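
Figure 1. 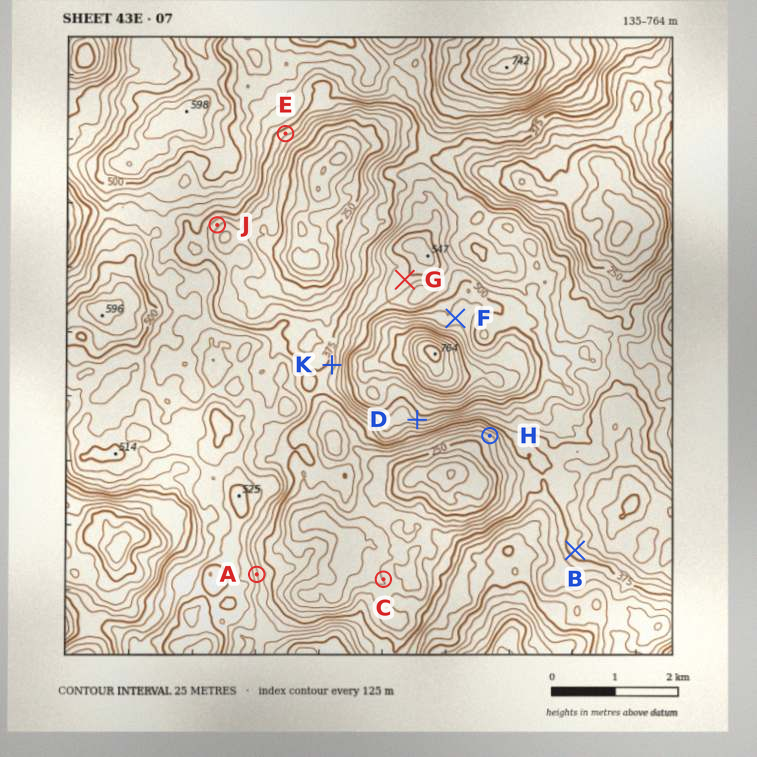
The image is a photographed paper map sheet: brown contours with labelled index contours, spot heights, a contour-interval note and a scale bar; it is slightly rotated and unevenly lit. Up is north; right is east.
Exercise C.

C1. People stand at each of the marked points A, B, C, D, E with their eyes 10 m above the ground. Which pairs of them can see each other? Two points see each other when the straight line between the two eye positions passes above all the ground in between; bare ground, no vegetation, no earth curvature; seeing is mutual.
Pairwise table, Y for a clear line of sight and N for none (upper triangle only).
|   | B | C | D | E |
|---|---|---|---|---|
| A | N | Y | Y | N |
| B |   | N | N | N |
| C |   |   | Y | N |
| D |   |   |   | N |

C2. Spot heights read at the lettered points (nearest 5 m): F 535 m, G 495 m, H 295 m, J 330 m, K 385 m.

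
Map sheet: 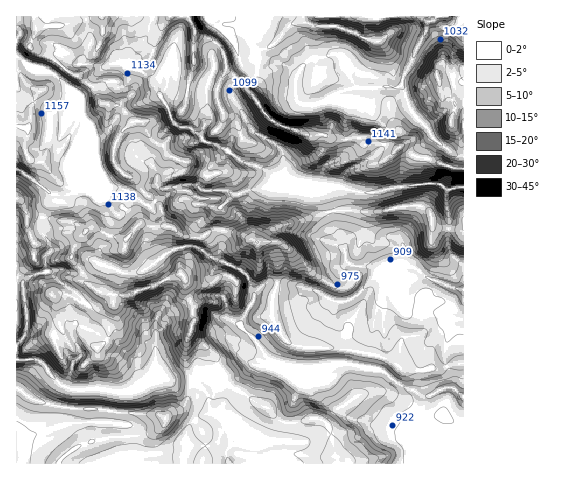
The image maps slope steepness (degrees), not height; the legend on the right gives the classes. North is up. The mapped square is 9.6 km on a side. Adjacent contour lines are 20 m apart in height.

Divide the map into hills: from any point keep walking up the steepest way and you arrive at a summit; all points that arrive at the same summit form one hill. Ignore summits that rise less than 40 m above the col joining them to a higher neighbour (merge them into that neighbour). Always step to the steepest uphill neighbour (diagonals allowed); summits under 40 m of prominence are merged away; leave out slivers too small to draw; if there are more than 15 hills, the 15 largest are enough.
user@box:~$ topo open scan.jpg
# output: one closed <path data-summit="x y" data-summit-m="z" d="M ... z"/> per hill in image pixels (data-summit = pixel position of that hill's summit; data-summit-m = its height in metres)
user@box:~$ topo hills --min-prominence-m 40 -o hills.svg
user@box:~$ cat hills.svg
<path data-summit="35 28" data-summit-m="1252" d="M406 264l-9 0-16 5-21 25-16 8-12-1-17-11-10-1-7-3-32-3-11 10-3 11-13 20-12-6-1-16-4-6-21 0-33 16-8 2-3 2-2 10 1 31-1 14-4 8 44 1 11 12 4 14 4 7-15 4-9 9-5 14 1 12-2 11 279 1 1-173-38-14-9-8z"/><path data-summit="165 418" data-summit-m="1113" d="M34 359l-18 1 1 104 166 0 3-12-1-12 5-14 9-9 14-5-7-20-11-12-43 0-22 13-12 0-19-5-28 1-10-4-19-23z"/><path data-summit="126 238" data-summit-m="1223" d="M195 185l-14 0-17 4-13 17-15-8-7-7-13-3-13 2-18 0-7-2-9 6-17-1-1 8-9 19 0 11 9 17-6 9 1 14 17-1 18 4 15-11 3 0 24 10 15 0 12-6 17-14 19-7 14 2 9 8 12 5-2-8 6-26 0-12-4-8 13-12-10-5-18 1z"/><path data-summit="108 104" data-summit-m="1235" d="M123 63l-13 1-8 4-23 28 1 19 5 7 0 8-7 16 0 41 7 3 31-2 13 3 7 7 19-13 6 4 20-4 14 0 4 3 10-19 16-14 2-4-11-7-10-2-16-14-12-2-6-6-4-14-17-26-14-13z"/><path data-summit="257 242" data-summit-m="1221" d="M287 183l-9 0-7 3-36 8-14 13 4 8 0 12-6 26 1 6 22 11 6 7 7 18 11-12 7 0 25 3 7 3 10 1 21 12 8 0 11-5 24-26-12-5-13 0-7-3-3-13 1-6-11-17-11-41-8 2z"/><path data-summit="132 294" data-summit-m="1221" d="M194 246l-18 2-38 25-15 0-24-10-3 0-15 11-18-4-14 2 28 22 8 8-11 23 20 6 22 12 20 19 10 22 7-6 2-7 0-45 2-10 3-2 8-2 33-16 21 0 4 6 1 16 12 6 15-25-5-20-7-9-33-14z"/><path data-summit="295 130" data-summit-m="1229" d="M258 57l-19 0 3 11-11 14 0 10 21 38 24 14 6 7 2 10-2 14 2 8 31 5 25-2 5-12 4-4 25-13 8-9 4-21-17-18-11-5-19 0-9-4-14 5-12 0-8-7 0-24-16-11z"/><path data-summit="432 217" data-summit-m="1091" d="M439 184l-39 2-22 6-21 0-17-6-15 0 9 41 11 17-1 6 3 13 7 3 13 0 9 4 21-6 9 0 11 5 9 8 37 13 1-102-10 0-7 2z"/><path data-summit="378 41" data-summit-m="1175" d="M435 16l-221 0-2 4 20 18 7 19 31 2 17 7 10 10 5-9 9-8 24-5 7 6 4 11 11 16 19 1 7-2 15 1 4-3 1-8 24-45 0-6 3-4 4-1z"/><path data-summit="28 127" data-summit-m="1202" d="M18 57l-2 0 0 111 37 26 16 0 9-6 0-42 7-16 0-8-6-9-8-22-14-14-10-6-15-3z"/><path data-summit="438 77" data-summit-m="1187" d="M447 16l-10 0-9 6-1 9-24 45-2 9 11 26 16 18 3 7 24 19 8 1 1-124z"/><path data-summit="17 199" data-summit-m="1240" d="M17 169l0 94 12-7 16 2 6-8-2-8-7-11 0-11 9-19 0-7z"/>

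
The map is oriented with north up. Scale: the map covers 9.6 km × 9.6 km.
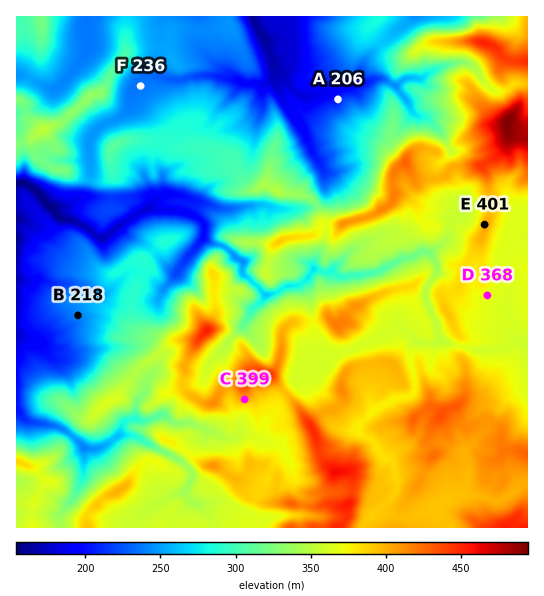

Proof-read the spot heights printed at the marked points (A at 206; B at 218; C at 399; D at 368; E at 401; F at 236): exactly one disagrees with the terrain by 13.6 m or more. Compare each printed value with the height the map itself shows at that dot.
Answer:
B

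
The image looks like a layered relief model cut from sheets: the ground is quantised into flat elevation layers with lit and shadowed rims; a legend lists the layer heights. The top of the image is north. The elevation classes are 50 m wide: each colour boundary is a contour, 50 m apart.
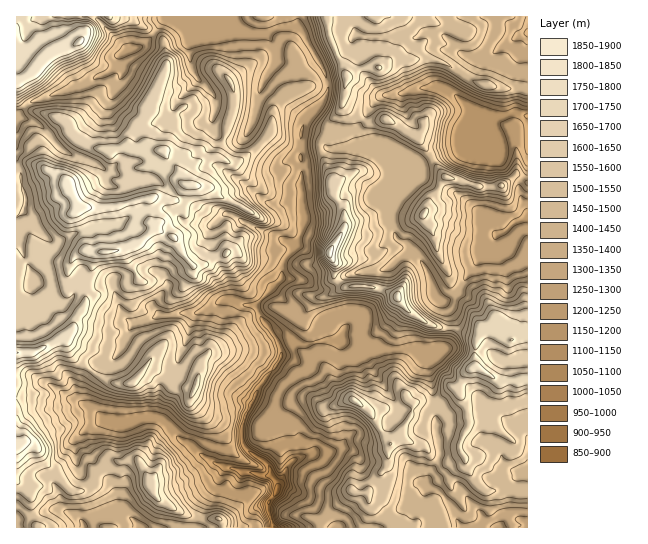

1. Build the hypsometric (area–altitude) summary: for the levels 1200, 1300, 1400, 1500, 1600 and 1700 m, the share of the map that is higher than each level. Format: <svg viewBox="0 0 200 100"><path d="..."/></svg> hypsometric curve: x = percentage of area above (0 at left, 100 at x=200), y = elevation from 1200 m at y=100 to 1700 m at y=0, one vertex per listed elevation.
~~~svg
<svg viewBox="0 0 200 100"><path d="M191 100l-27-20-33-20-39-20-43-20-30-20"/></svg>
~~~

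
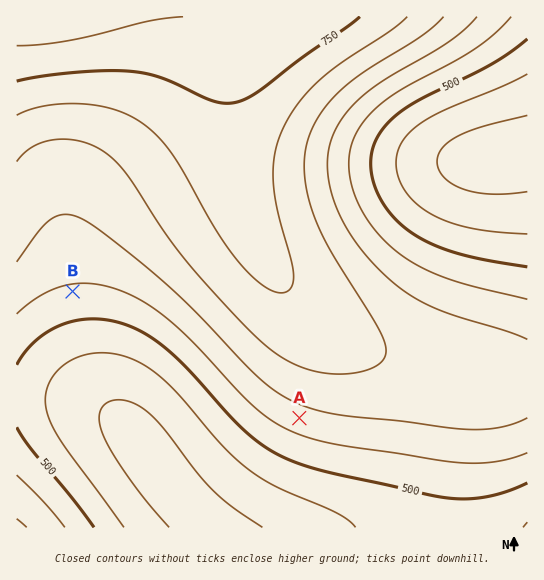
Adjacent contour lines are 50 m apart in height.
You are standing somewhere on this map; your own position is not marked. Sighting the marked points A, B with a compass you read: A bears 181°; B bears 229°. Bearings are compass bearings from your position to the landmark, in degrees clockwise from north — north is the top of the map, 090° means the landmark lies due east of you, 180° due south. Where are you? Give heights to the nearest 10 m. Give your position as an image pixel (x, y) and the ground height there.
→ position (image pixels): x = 305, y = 89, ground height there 710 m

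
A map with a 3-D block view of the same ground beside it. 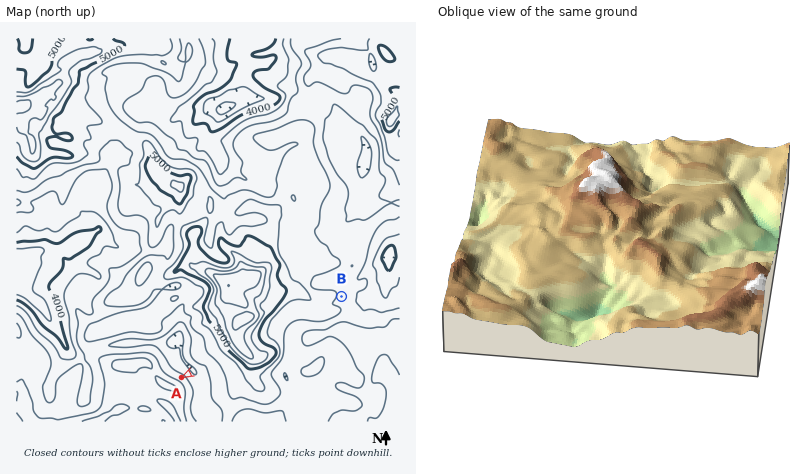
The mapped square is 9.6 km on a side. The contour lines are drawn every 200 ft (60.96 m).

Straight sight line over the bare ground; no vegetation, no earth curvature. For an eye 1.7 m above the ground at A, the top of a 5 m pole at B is out of sight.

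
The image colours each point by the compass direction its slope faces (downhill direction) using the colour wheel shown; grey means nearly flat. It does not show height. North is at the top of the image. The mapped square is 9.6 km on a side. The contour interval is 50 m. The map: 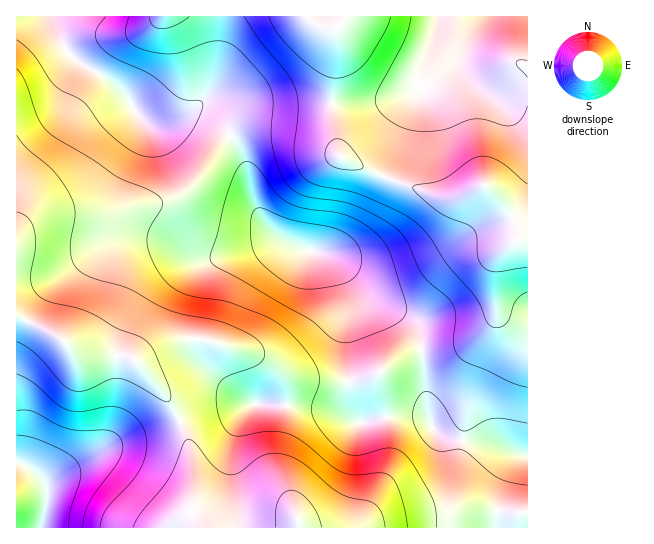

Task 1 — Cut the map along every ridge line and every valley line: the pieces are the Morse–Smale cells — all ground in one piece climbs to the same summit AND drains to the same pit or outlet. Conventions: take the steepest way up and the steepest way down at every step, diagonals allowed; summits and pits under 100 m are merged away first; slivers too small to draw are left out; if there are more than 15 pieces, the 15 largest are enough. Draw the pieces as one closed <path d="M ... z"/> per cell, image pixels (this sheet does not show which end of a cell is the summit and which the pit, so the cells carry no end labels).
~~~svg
<path d="M51 16l-35 1 0 298 39 20 20 18 14 3 21-1 20 2 26 26 19 27 14 35 6 36-3 32 8 13 2 2 325 0 1-71-38-13-40-5-11-4-6-6-5-16-5-60-7-27-9-9-36-18-41-43-32-8-21-12-9-9-13-22-7-32-8-23-8-13-15-16-15-9-9 0-28 12-11 1-8-2-9-9-9-16-15-15-30-18-14-11-12-21z"/><path d="M527 16l-474 0-1 2 5 15 12 21 14 11 30 18 15 15 9 16 9 9 8 2 11-1 28-12 9 0 15 9 15 16 8 13 8 23 7 32 13 22 9 9 21 12 32 8 41 43 36 18 9 9 7 27 5 60 5 16 6 6 16 5 35 4 37 12z"/><path d="M18 316l-2 1 0 210 185 1-9-15 3-32-6-36-14-35-19-27-26-26-20-2-21 1-14-3-20-18z"/>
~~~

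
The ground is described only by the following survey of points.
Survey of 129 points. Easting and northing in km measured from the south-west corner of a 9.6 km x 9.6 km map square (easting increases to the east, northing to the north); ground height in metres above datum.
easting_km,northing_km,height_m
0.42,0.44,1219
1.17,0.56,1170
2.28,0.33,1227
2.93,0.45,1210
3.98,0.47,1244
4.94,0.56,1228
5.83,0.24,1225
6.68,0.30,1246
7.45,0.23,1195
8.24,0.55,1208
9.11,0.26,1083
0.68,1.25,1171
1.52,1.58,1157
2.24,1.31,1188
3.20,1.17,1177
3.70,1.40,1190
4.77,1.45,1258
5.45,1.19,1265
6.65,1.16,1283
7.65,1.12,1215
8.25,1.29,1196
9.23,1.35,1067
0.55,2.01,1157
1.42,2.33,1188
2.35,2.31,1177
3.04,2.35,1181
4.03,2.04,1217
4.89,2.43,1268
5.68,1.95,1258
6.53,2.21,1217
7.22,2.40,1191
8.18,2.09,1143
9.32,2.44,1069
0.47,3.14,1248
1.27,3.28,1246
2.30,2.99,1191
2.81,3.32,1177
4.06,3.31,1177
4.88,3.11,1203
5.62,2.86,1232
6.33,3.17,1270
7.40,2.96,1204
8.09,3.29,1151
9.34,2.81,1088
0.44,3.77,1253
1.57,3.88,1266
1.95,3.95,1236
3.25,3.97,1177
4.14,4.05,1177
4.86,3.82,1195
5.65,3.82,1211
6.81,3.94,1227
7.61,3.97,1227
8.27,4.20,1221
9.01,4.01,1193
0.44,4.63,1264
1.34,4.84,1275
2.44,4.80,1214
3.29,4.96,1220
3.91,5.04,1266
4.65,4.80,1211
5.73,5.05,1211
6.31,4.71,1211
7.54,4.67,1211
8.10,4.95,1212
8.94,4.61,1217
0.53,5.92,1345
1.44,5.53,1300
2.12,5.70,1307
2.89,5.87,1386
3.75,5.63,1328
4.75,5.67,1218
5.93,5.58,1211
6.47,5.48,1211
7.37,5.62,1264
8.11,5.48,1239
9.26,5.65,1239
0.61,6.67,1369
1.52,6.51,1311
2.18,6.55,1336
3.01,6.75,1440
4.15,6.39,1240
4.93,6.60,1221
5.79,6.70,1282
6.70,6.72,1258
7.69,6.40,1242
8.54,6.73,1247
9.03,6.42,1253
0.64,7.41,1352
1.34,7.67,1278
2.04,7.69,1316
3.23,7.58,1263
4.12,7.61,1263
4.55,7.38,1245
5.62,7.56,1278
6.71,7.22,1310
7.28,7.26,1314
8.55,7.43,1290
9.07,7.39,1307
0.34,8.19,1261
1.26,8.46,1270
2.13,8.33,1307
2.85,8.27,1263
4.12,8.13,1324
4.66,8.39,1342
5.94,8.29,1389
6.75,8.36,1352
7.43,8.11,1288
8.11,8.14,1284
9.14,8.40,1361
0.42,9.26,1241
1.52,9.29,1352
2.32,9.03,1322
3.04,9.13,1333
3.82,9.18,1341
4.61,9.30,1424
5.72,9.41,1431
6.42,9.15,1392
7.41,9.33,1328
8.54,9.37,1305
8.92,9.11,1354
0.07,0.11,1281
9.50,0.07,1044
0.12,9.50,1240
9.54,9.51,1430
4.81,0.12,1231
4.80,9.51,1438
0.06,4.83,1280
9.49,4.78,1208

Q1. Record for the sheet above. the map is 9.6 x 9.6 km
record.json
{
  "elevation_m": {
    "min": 1045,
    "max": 1455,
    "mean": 1250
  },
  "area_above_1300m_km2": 21.6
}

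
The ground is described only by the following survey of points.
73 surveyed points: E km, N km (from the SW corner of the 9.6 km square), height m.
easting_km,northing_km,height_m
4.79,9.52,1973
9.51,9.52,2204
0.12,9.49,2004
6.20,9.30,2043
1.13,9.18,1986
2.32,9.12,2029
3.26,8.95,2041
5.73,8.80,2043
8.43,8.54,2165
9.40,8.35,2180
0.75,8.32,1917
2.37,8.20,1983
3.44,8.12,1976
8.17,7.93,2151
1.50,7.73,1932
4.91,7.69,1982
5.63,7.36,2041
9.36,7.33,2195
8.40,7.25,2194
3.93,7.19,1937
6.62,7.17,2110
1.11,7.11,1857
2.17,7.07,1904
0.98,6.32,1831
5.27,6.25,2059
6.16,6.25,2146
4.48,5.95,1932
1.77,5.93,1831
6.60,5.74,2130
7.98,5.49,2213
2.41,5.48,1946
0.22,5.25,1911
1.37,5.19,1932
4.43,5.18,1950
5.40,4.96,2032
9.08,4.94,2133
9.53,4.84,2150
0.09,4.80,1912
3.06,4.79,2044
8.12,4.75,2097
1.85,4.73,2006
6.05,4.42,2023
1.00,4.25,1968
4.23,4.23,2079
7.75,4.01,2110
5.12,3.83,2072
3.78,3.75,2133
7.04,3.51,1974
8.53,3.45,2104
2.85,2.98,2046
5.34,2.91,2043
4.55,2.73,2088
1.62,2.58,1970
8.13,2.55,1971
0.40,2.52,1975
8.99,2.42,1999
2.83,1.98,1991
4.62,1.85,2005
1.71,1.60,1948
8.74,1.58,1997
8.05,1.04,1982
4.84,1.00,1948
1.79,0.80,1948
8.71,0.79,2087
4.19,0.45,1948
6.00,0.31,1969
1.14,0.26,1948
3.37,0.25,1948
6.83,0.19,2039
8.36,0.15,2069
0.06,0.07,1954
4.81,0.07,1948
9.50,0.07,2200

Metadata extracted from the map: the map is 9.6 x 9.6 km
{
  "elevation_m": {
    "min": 1825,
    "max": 2220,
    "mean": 2020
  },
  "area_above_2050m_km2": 31.6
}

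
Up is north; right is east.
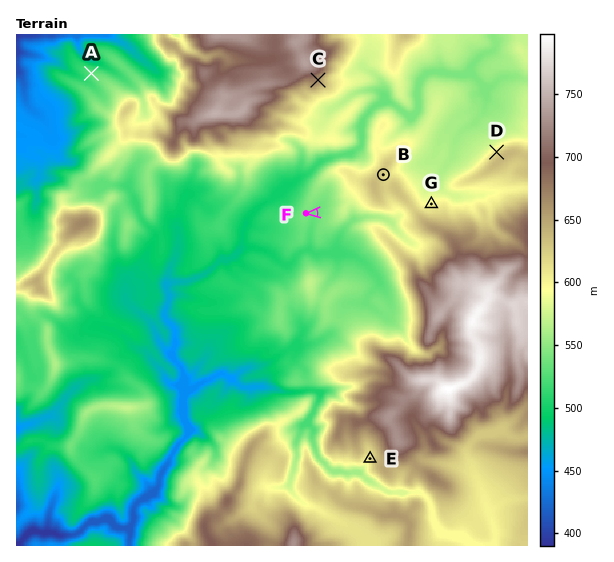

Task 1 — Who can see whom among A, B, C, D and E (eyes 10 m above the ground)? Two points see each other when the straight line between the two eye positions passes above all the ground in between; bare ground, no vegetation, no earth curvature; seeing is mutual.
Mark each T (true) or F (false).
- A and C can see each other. F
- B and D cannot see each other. F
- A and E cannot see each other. T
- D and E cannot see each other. T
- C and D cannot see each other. F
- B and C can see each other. T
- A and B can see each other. F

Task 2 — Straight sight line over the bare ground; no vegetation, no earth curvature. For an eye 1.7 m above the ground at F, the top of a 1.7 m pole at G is out of sight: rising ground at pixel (335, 211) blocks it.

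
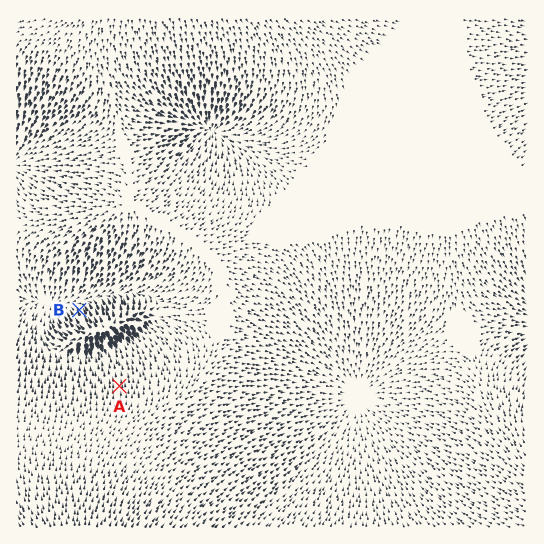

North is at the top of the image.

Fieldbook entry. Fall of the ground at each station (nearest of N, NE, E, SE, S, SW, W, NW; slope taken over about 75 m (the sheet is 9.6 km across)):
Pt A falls N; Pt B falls NW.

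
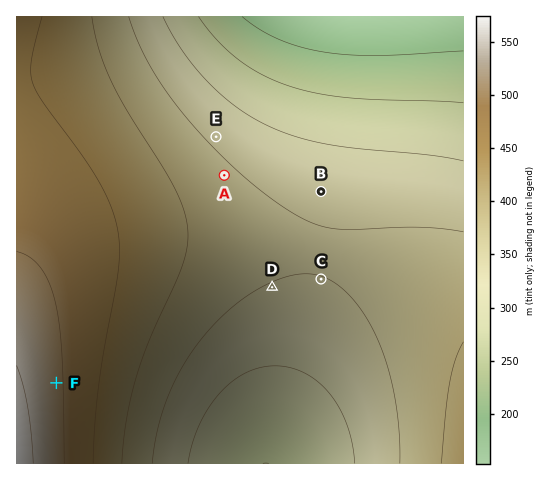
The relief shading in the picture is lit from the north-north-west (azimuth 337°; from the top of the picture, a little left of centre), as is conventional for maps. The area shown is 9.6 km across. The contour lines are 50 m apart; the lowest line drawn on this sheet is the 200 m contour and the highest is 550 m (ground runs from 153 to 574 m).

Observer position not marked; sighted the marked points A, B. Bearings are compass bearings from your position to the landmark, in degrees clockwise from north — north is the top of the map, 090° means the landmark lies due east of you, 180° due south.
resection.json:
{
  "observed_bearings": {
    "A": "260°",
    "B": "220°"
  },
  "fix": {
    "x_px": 354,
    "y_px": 152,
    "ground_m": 300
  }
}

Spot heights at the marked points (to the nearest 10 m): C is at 350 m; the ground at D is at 350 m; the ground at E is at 340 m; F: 510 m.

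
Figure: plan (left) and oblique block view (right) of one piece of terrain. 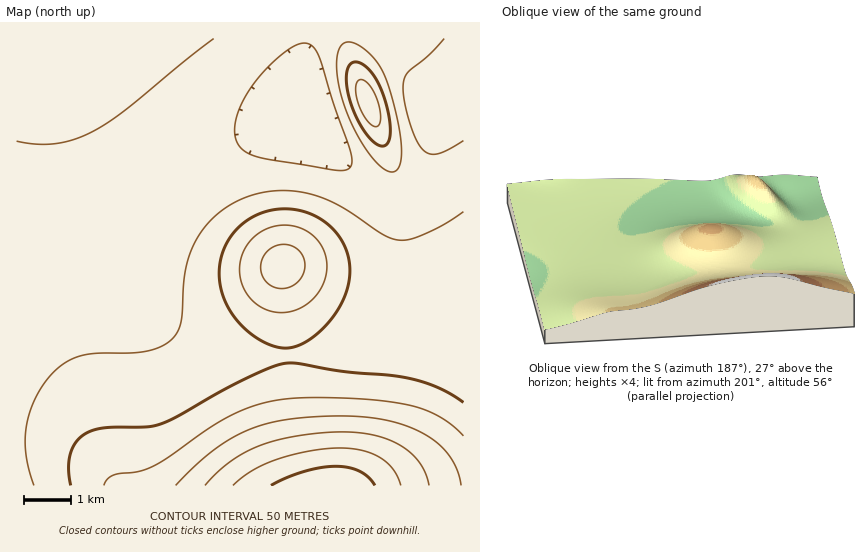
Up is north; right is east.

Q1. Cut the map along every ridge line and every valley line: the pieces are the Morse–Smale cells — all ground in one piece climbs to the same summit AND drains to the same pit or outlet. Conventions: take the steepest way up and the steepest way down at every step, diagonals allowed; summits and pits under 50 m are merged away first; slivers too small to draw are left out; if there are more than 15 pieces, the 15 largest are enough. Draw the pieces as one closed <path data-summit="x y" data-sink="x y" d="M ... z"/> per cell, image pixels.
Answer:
<path data-summit="332 485" data-sink="311 111" d="M378 194l-2 1 17 10 7 6 6 13 8 41 0 31-10 14-18 13-36 19-27 10-46 4-45-1-32-8-29-16-27-28-12-29 0-17 14-30-15 15-21 12-93 28-1 158 33 2 21 6 26 16 20 22 246 0 26-26 13-20 9-25 10-38 10-30 13-24 21-22 0-19-13-1-11-6-14-18-10-21-12-38-1-1-18 1z"/><path data-summit="81 39" data-sink="311 111" d="M304 38l-287 0-1 243 74-20 34-14 24-22 23-29 39-36 26-16 30-15 42-16 2-6-6-32z"/><path data-summit="283 266" data-sink="311 111" d="M311 112l-45 17-30 15-26 16-39 36-33 44-6 17 0 17 3 12 18 28 12 12 16 12 19 9 32 8 45 1 39-3 20-5 31-14 26-16 19-17 3-9-1-27-8-41-6-13-7-6-18-11-18-17-32-39z"/><path data-summit="332 485" data-sink="456 85" d="M463 38l-76 1 30 38 17 17 8 3-6 6-4 9 0 42-3 16-7 13-19 14 13 39 13 27 11 12 15 7 9-1z"/><path data-summit="332 485" data-sink="456 85" d="M463 302l-20 21-13 24-10 30-10 38-9 25-13 20-25 26 101-1z"/><path data-summit="368 103" data-sink="311 111" d="M347 38l-43 1 0 36 6 36 21 35 34 40 20 12 18-1-51-136z"/><path data-summit="368 103" data-sink="456 85" d="M386 38l-38 0-1 6 54 147 4 5 17-13 7-13 3-16 0-42 4-9 6-6-8-3-17-17z"/><path data-summit="332 485" data-sink="456 85" d="M39 440l-23 1 1 45 98-1-19-21-14-11-22-9z"/>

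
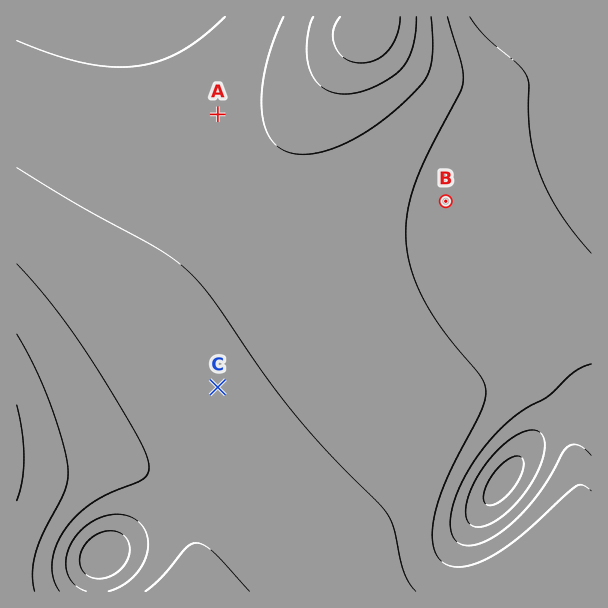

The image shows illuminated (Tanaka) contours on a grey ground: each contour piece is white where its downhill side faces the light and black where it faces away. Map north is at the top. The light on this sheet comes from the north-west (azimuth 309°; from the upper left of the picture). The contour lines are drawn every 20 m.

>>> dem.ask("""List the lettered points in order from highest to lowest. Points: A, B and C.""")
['C', 'A', 'B']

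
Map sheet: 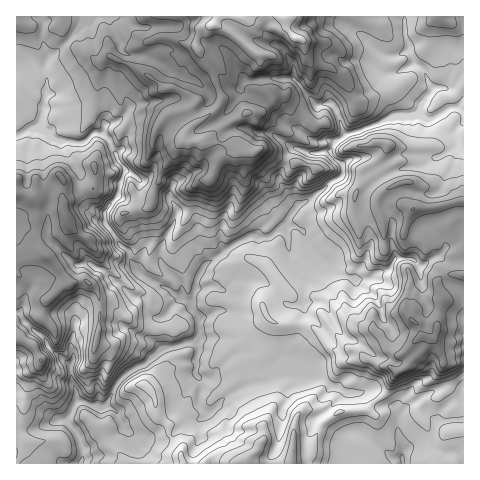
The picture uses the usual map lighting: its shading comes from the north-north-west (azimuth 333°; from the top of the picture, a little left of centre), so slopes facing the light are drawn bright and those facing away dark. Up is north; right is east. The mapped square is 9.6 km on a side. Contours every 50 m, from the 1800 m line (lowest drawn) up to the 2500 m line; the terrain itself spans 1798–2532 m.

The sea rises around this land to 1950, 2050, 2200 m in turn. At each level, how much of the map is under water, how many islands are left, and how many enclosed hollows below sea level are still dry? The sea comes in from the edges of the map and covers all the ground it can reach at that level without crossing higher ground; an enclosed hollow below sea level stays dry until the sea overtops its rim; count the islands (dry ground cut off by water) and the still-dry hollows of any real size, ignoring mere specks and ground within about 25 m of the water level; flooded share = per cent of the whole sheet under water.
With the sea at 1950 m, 9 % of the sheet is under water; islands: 0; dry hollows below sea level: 0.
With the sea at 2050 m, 32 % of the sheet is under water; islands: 0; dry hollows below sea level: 0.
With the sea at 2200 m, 59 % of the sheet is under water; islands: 0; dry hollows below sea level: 0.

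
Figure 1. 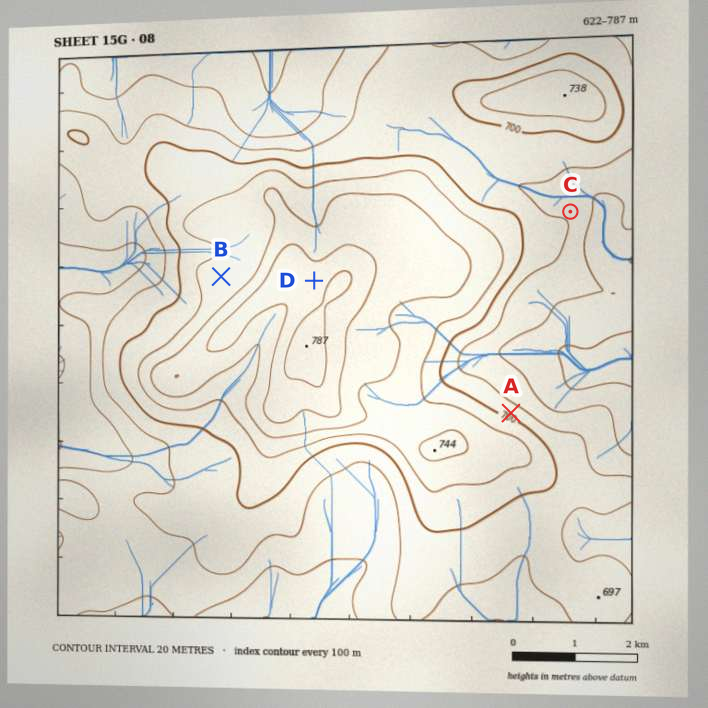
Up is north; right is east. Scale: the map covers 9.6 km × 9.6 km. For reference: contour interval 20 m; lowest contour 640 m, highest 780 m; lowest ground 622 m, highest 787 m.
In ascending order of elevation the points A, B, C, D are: C A B D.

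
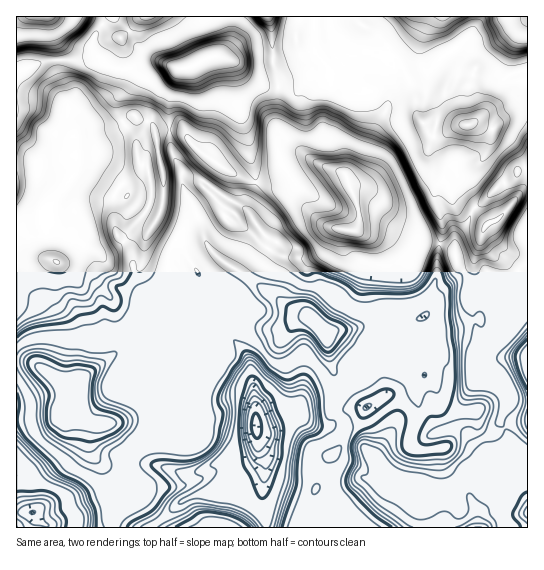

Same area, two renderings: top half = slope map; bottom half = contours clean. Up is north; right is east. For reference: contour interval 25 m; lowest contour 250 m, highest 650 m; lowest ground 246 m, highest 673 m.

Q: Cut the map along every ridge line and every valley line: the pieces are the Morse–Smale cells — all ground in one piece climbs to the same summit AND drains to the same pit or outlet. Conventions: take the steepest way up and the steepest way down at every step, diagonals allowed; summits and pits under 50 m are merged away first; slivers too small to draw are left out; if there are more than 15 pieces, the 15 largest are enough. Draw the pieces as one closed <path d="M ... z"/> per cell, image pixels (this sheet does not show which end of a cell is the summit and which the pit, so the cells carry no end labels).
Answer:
<path d="M177 240l-6 9-3 9 0 28-23 7-5 12 3 8 8 9 0 16 6 12-6 2-34 0-37 29-9 24 1 6 7 8 16 6-4 9 0 17 2 6 13 10 18 19-11 31 0 10 37 1 36-29 47-12 9-14 15-11 2-13 6 10-4 44 6 25 86 0 0-2-12-20-10-10-15-7 12-31 13-13 4-16-2-10-5-3-8 9-8 2-11-3-12-8-8 0-24 11-11-1 0-21-8-47-28-35-7-14-4-18z"/><path d="M135 116l-4 0-16 9-24 3-13 5-3 4 2 29-4 10-12-11-24-1-4-3-17 1 0 199 19 3 31 21 8 10 7-16 36-27 34 0 6-2-6-12 0-16-8-9-3-8 5-12 23-7 0-28 8-17-23-16 10-22 0-33-10-44-4-5-10-1z"/><path d="M177 129l-8 1 2 19 10 20 0 12 4 13 10 15 8 20 1 9 7 12 10 10 24 15 18 14 14 7 6 8 30 15 11 14 4 10 3 22 4 9 0 19-4 16 7 7 9-7 19-1 21-13 24-7 2-5-5-10 0-8 3-8-18 2-23-4-28-20-9-4 18-2 20-6 11-7 27-6-4-13-1-35-7-13-14-12-25-6-21-3-6 3-8 18-13 8-24 0-13-5-27-23-9-13-12-8-22-22 14-23-16-11-13-13-3-7z"/><path d="M443 371l-7 0 0 8-5 5-14 4-6 8-20 9-22 18-23 5-5 17-13 13-12 31 15 7 10 10 13 22 88 0-1-9-5-8 1-22 10 2 11-8 20-8 15-11 13 0 9 3-3-8 0-14-5-14-7-9 8-20-1-15-12-8-8 0-13-6-27 0z"/><path d="M367 48l0 3-6 4-20 0-10 8-6 2 2 4-2 3-14 4-13 12-19-1-3 38 9 13 26 22 34 14 14 36 0 15-2 4 29-1 33 13 20 3 4-18-8-29 2-18-8-25 3-16-16-25-1-19-15-32-10-11-7 9-14-7z"/><path d="M197 228l-11 1-9 9 0 3 32 50 4 18 7 14 28 35 8 47 0 21 11 1 24-11 8 0 16 9 15 0 7-8-6-8 4-16 0-19-4-9-4-27-6-9-8-10-26-12-10-11-14-7-18-14-24-15-10-10-8-17z"/><path d="M27 361l-11 1 0 165 97 1 0-11 11-31-18-19-13-10-2-6 0-17 4-9-9-2-14-12-1-6 2-12-7-8-31-21z"/><path d="M98 57l-9 0-7 3-31 0-35 11 1 90 44 4 12 11 4-10-2-29 6-5 17-5 17-2 16-9 18 5 4 5 2 7 14-4 0-28 12-33-6 0-14-7-14 0-14 7-14 1-13-4z"/><path d="M319 164l-8 0-16 11-12 1-17 7-16-2-33-17-14 22 22 22 8 4 8 13 24 22 16 9 25 3 12-6 5-4 10-20 4-1 17 3 5-6-2-20-12-31z"/><path d="M218 56l-9 1-20 11-10 2-10 31 0 28 16 3 3 7 18 17 21 15 28 12 11 0 17-7 12-1 16-11 7 0-27-20-12-14-3-5 3-38-12 0-18-8-15-18z"/><path d="M477 16l-120 1 0 4 17 11 29 34 12 28 1 19 17 23 10-1 16-10 10 0 5-2 6-8 0-9-9-17 0-8 4-10-4-36 6-13z"/><path d="M226 16l-116 0-14 17-4 14 13 18 8 3 14 1 20-8 14 0 14 7 14 0 20-11 12-3 8-13 0-12z"/><path d="M527 189l-5 2-13 16-18 16-4 1-13-15-6 13-13 17 0 15 2 11 7 6 11 19 11 3 15 10 5 0 5-5 4-16 5-11 8-6z"/><path d="M511 299l-6 7 2 9-6 19-11 14-13 9-1 16 2 3 23 5 7 9 0 12-8 20 9 15 3 8 0 14 15 37 1-194z"/><path d="M506 464l-13 0-15 11-20 8-11 8-11-1 0 21 5 8 2 9 85-1 0-30-12-27z"/>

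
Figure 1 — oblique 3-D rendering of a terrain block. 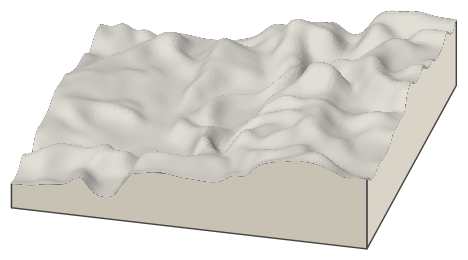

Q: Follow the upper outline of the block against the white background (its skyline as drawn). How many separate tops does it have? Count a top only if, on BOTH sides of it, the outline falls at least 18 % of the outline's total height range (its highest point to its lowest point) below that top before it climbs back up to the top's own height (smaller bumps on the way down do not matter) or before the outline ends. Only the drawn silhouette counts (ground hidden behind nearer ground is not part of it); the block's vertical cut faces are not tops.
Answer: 0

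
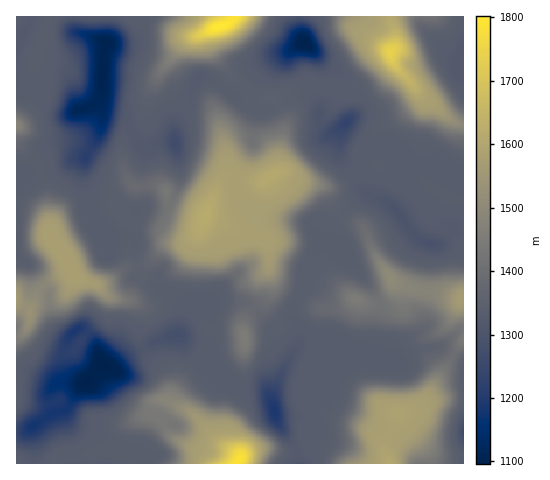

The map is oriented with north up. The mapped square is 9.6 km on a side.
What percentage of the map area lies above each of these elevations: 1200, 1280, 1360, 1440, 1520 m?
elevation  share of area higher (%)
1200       95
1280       89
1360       41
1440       25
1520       16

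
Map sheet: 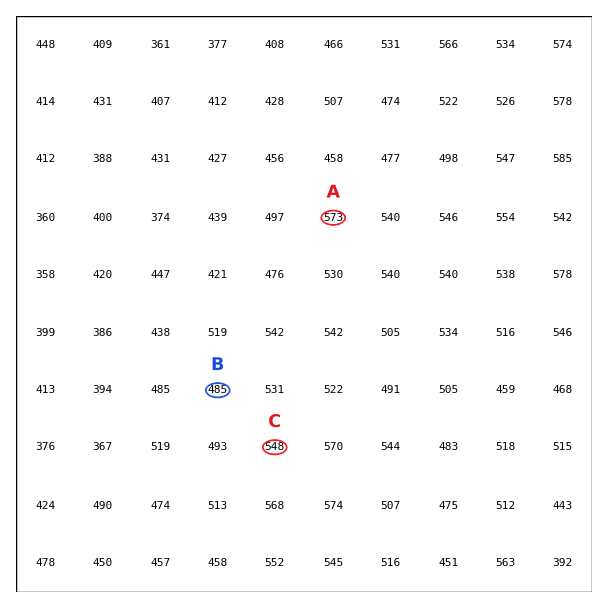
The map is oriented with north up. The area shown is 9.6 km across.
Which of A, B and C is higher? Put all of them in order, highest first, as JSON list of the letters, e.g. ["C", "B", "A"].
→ ["A", "C", "B"]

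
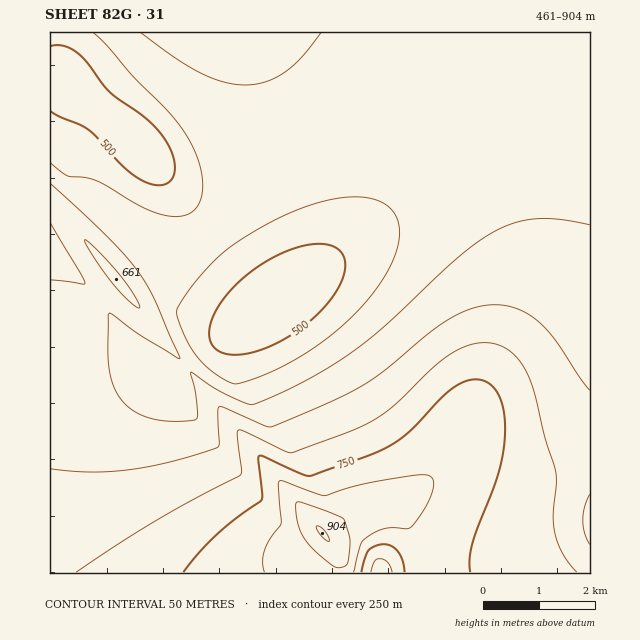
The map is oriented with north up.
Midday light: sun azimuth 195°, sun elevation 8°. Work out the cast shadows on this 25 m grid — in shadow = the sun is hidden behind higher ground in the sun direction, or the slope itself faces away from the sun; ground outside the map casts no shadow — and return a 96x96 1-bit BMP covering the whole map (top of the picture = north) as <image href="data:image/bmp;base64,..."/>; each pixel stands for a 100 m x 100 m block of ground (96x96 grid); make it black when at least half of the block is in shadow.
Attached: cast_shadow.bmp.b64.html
<image width="96" height="96" href="data:image/bmp;base64,Qk2+BAAAAAAAAD4AAAAoAAAAYAAAAGAAAAABAAEAAAAAAIAEAAATCwAAEwsAAAIAAAAAAAAA////AAAAAAAAAAAAAAAAAAAAAAAAAAAAAAAAAAAAAAAAAAAAAAAAAAAAAAAAAAAAAAAAAAAAAAAAAAAAAAAAAAAAAAAAAAAAAAAAAAAAAAAAAAAAAAAAAAAAAAAAAAAAAAAAAAAAAAAAAAAAAAAAAAAAAAAAAAAAAAHgAAAAAAAAAAAAAAPgAAAAAAAAAAAAAAfgAAAAAAAAAAAAAA/gAAAAAAAAAAAAAB/gAAAAAAAAAAAAAB/gAAAAAAAAAAAAAD/gAAAAAAAAAAAAAH/gAAAAAAAAAAAAAP/gAAAAAAAAAAAAAf/gAAAAAAAAAAAAAf/AAAAAAAAAAAAAA//AAAAAAAAAAAAAB/+AAAAAAAAAAAAAD/8AAAAAAAAAAAAAH/wAAAAAAAAAAAAAH/gAAAAAAAAAAAAAP/AAAAAAAAAAAAAAf+AAAAAAAAAAAAAA/8AAAAAAAAAAAAAB/4AAAAAAAAAAAAAD/4AAAAAAAAAAAAAD/wAAAAAAAAAAAAAH/wAAAAAAAAAAAAAP/gAAAAAAAAAAAAAf/gAAAAAAAAAAAAA//gAAAAAAAAAAAAA//AAAAAAAAAAAAAB//AAAAAAAAAAAAAD//AAAAAAAAAAAAAD/+AAAAAAAAAAAAAH/8AAAAAAAAAAAAAH/4AAAAAAAAAAAAAH4AAAAAAAAAAAAAADAAAAAAAAAAAAAAAAAAAAAAAAAAAAAAAAAAAAAAAAAAAAAAAAAAAAAAAAAAAAAAAAAAAAAAAAAAAAAAAAAAAAAAAAAAAAAAAAAAAAAAAAAAAAAAAAAAAAAAAAAAAAAAAAAAAAAAAAAAAAAAAAAAAAAAAAAAAAAAAAAAAAAAAAAAAAAAAAAAAAAAAAAAAAAEAAAAAAAAAAAAAAAOAAAAAAAAAAAAAAAeAAAAAAAAAAAAAAAeAAAAAAAAAAAAAAA8AAAAAAAAAAAAAAB8AAAAAAAAAAAAAAD4AAAAAAAAAAAAAAHwAAAAAAAAAAAAAAPwAAAAAAAAAAAAAAPgAAAAAAAAAAAAAAfAAAAAAAAAAAAAAA+AAAAAAAAAAAAAAB+AAAAAAAAAAAAAAD8AAAAAAAAAAAAAAD4AAAAAAAAAAAAAADwAAAAAAAAAAAAAADwAAAAAAAAAAAAAADgAAAAAAAAAAAAAADAAAAAAAAAAAAAAAAAAAAAAAAAAAAAAAAAAAAAAAAAAAAAAAAAAAAAAAAAAAAAAAAAAAAAAAAAAAAAAAAAAAAAAAAAAAAAAAAAAAAAAAAAAAAAAAAAAAAAAAAAAAAAAAAAAAAAAAAAAAAAAAAAAAAAAAAAAAAAAAAAAAAAAAAAAAAAAAAAAAAAAAAAAAAAAAAAAAAAAAAAAAAAAAAAAAAAAAAAAAAAAAAAAAAAAAAAAAAAAAAAAAAAAAAAAAAAAAAAAAAAAAAAAAAAAAAAAAAAAAAAAAAAAAAAAAAAAAAAAAAAAAAAAAAAAAAAAAAAAAAAAAAAAAAAAAAAAAAAAAAAAAAAAAAAAAAAAAAAAAAAAAAAAAAAAAAAAAAAAAAAAAA="/>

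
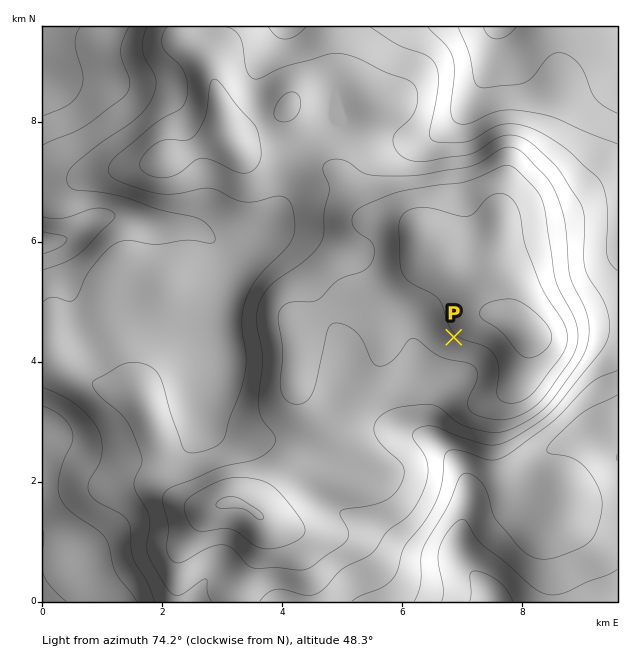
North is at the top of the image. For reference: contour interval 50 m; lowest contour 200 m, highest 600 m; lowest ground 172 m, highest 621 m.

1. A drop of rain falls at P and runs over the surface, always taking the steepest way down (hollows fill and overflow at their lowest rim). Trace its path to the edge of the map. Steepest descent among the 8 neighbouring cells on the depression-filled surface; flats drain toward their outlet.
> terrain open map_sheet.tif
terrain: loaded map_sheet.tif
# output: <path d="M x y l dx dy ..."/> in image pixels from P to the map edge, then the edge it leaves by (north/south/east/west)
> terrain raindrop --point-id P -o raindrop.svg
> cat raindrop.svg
<path d="M454 337l-21 21 0 78 27 27 3 6 1 9 2 2 0 34-2 2-1 12-2 1 0 29 11 12 0 1 13 14 5 9 0 7"/>
exit: south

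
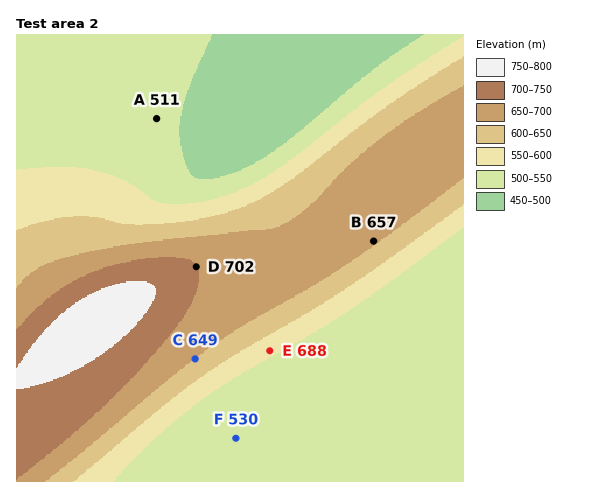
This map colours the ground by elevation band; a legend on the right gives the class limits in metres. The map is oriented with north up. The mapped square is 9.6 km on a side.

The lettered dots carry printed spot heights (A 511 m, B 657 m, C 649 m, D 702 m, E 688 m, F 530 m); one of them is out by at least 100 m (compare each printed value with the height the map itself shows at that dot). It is E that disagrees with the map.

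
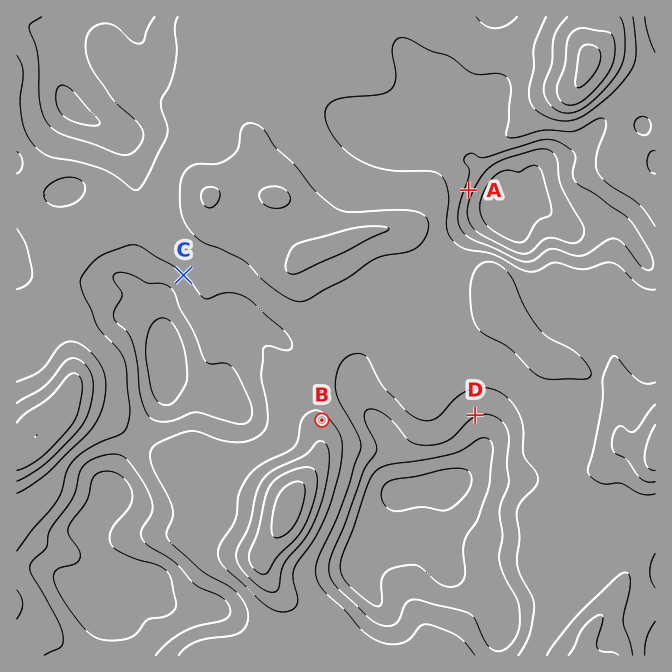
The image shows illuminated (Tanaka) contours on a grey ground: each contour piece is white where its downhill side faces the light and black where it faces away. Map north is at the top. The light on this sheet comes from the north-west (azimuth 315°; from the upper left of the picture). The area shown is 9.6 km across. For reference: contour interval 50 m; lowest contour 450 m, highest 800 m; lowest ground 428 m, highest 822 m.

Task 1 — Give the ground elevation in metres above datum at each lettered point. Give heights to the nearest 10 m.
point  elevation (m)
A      530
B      660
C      600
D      550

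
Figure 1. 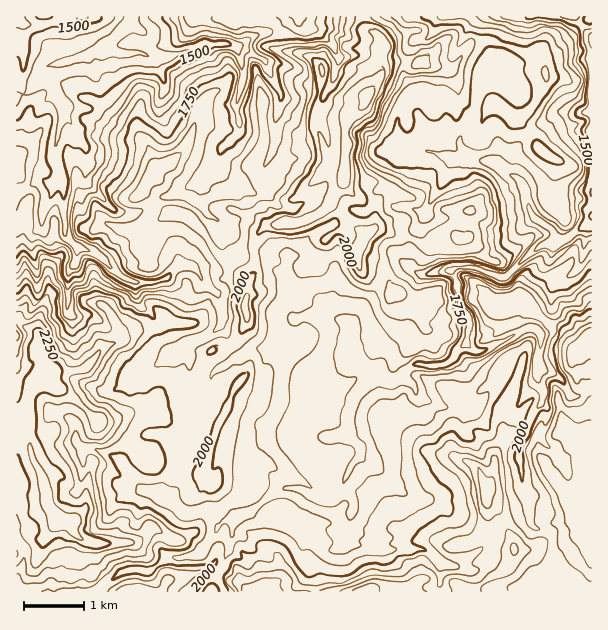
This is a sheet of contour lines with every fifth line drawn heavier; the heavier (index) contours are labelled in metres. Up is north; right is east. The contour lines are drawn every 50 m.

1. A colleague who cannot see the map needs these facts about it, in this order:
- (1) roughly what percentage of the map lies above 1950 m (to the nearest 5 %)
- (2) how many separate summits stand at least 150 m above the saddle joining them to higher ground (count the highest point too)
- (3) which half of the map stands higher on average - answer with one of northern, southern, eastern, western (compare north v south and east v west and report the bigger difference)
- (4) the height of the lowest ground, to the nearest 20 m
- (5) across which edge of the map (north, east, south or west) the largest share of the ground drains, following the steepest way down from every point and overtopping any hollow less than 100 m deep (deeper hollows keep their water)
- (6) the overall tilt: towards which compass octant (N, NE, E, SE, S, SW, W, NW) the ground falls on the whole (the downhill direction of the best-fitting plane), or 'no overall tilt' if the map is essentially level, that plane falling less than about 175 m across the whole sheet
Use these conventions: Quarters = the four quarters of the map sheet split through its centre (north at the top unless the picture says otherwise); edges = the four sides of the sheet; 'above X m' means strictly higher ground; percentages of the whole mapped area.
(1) About 40 % of the map lies above 1950 m.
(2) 3 summits rise at least 150 m above their surroundings.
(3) The southern half stands higher on average than the northern half.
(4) The lowest ground is at about 1360 m.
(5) Drainage is mainly to the east: more ground falls towards that edge than towards any other.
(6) On the whole the ground falls towards the north.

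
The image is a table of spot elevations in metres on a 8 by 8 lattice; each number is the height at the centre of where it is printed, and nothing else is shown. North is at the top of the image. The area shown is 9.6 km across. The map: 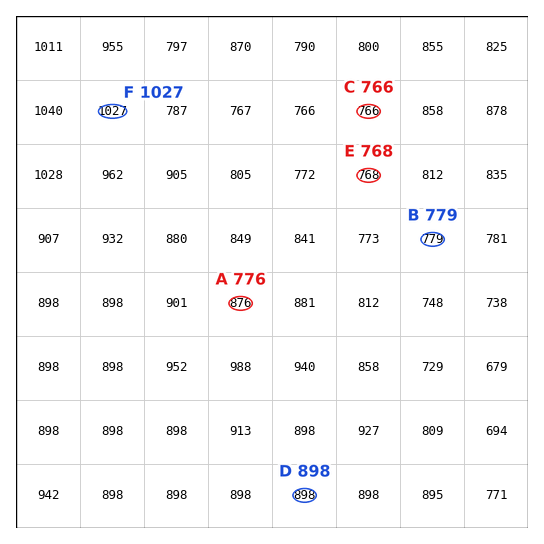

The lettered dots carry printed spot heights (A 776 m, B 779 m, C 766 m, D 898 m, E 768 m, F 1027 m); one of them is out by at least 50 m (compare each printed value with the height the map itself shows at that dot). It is A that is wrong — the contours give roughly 876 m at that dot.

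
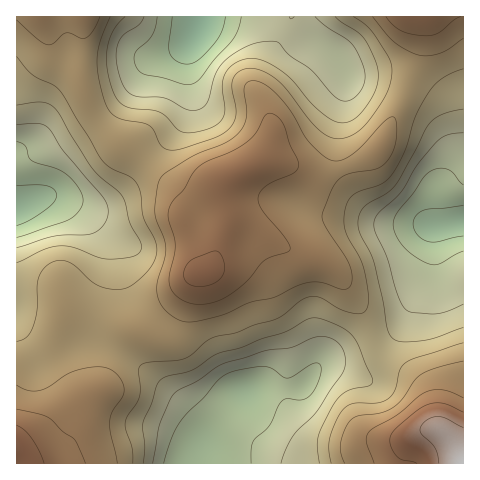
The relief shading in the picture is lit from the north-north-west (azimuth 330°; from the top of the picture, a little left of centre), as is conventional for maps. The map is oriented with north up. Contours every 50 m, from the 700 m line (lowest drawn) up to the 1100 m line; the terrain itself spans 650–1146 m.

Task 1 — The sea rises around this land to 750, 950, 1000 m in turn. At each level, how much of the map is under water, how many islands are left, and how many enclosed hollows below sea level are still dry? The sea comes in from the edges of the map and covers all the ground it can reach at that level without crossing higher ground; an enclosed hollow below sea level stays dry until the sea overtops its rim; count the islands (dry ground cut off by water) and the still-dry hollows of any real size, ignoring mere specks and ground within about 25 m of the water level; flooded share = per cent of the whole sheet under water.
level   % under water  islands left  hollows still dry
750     11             0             0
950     74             1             0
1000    88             1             0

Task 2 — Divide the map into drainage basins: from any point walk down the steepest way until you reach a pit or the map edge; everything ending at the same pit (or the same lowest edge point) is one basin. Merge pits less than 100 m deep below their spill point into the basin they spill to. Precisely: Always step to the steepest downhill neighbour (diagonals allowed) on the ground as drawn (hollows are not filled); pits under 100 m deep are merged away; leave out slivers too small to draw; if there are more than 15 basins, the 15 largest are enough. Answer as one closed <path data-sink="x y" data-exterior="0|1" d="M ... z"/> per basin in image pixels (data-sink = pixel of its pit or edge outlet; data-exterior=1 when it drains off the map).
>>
<path data-sink="244 391" data-exterior="0" d="M235 225l-6 0-4 3-14 39-4 5-7 1-5 4-14 30-13 20-9 6-19-3-8 0-7 3-15 20-10 35-19 17-10 33-9 8-13 8-15 5-7-1 1 5 435 1 1-3-10-17-18-18-13-40-13-13-26-16-8-9-17-43-20-31-13-12-10-4-23-6-41-22z"/><path data-sink="201 17" data-exterior="1" d="M421 16l-337 0-5 37 0 23 11 33 14 21 13 13 23 14 45 40 3 10-5 9 0 6 13 26 7 22 4 2 7-12 10-30 5-5 23 5 15 9 16 6 7-1 5-6 14-25 3-23-8-15-11-9 20 9 14-1 33-12 12-7 8-8 24-52 13-36 5-28z"/><path data-sink="17 207" data-exterior="1" d="M83 16l-67 1 0 430 12 12 13-2 18-8 12-11 5-11 2-15 3-7 19-17 8-30 11-18 13-10 20 3 7 0 6-3 16-23 14-30 9-5-8-24-13-26 0-6 5-9-3-10-51-45-17-9-18-19-9-15-11-33 0-23 5-25z"/><path data-sink="463 221" data-exterior="1" d="M463 16l-41 1-1 25-6 24-31 75-12 14-24 11-27 9-8 0-18-7 9 7 7 11 0 20-16 32-5 6-12 0 15 8 23 6 10 4 13 12 20 31 20 46 41 31 7 11 9 33 14 13 13 21z"/>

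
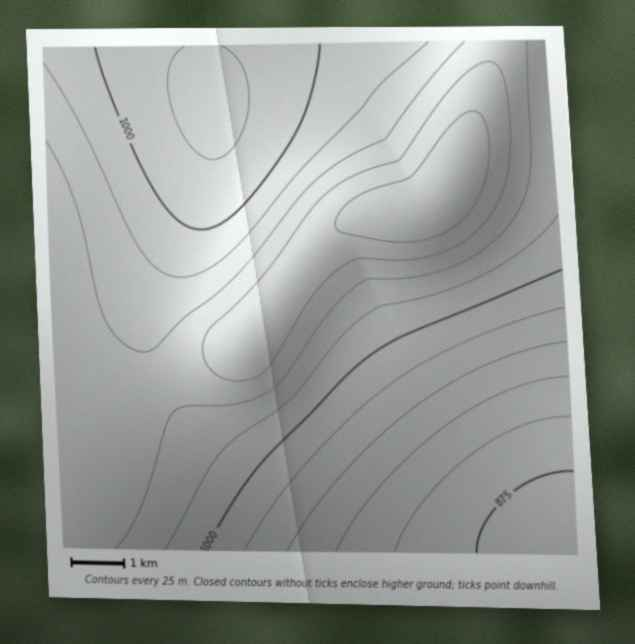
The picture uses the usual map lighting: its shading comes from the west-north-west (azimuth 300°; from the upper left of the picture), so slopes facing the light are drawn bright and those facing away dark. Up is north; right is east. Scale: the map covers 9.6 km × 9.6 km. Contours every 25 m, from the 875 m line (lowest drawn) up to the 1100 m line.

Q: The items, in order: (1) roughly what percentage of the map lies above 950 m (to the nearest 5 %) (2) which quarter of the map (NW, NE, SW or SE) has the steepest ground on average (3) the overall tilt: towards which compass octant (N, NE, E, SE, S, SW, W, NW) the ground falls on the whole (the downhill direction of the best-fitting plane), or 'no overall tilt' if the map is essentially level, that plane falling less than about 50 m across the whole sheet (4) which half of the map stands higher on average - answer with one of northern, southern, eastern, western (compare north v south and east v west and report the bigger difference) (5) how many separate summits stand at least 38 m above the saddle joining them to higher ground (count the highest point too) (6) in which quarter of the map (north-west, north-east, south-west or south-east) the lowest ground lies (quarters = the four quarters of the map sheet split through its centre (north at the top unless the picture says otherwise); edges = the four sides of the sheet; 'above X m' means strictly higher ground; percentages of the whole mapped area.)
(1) Ground above 950 m makes up about 85 % of the sheet.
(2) The north-east quarter is the steepest part of the map.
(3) Overall the map slopes down towards the south-east.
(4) On average the northern half of the map is the higher ground.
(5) There is 1 summit with 38 m or more of prominence.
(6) The lowest point lies in the south-east quarter of the map.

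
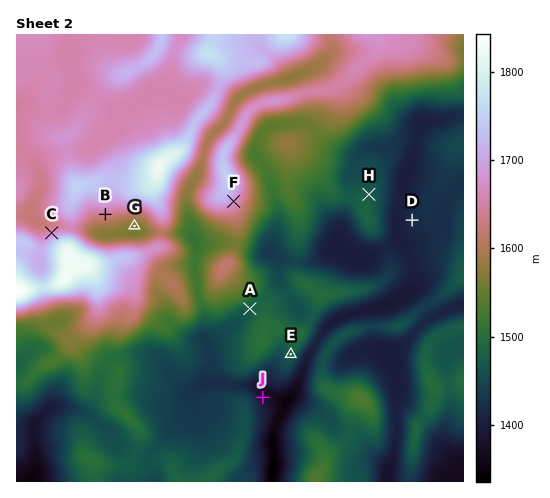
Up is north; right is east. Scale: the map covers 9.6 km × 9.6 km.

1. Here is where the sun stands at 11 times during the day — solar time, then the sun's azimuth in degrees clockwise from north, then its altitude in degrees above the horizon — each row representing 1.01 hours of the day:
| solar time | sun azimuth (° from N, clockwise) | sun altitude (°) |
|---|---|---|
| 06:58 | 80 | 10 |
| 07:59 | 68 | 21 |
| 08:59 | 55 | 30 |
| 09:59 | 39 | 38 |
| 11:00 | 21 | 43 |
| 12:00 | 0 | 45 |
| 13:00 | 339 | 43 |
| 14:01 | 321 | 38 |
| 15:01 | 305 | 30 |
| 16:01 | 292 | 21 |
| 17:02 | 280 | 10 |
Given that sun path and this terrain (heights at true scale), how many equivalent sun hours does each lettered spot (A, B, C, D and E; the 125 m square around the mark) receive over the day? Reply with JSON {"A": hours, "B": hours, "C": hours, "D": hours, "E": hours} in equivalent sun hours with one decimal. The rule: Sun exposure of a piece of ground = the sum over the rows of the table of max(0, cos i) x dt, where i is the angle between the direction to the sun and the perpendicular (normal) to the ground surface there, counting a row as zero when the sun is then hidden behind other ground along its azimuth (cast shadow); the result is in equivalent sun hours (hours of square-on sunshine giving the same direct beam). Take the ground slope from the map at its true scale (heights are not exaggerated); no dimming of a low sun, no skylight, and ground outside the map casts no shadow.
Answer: {"A": 5.2, "B": 4.0, "C": 6.7, "D": 5.4, "E": 5.0}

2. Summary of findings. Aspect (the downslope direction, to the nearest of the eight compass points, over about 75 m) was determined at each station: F SE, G S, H NE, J NE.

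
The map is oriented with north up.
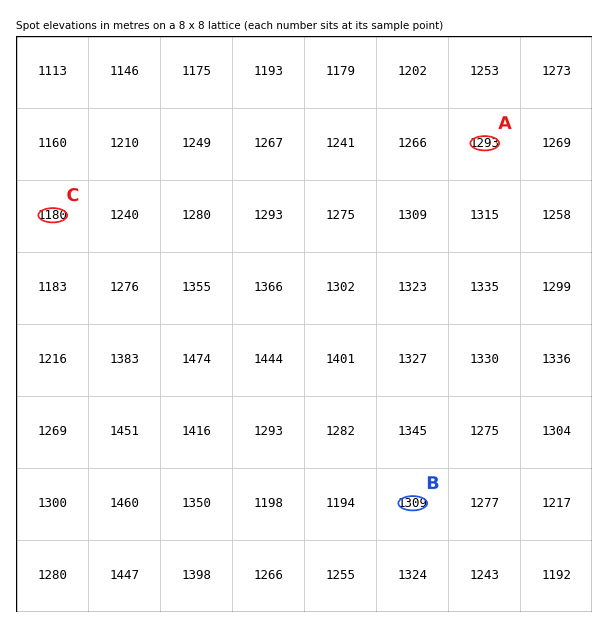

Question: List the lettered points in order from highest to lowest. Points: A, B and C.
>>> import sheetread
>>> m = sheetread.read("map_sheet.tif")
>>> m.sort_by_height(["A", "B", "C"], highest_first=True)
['B', 'A', 'C']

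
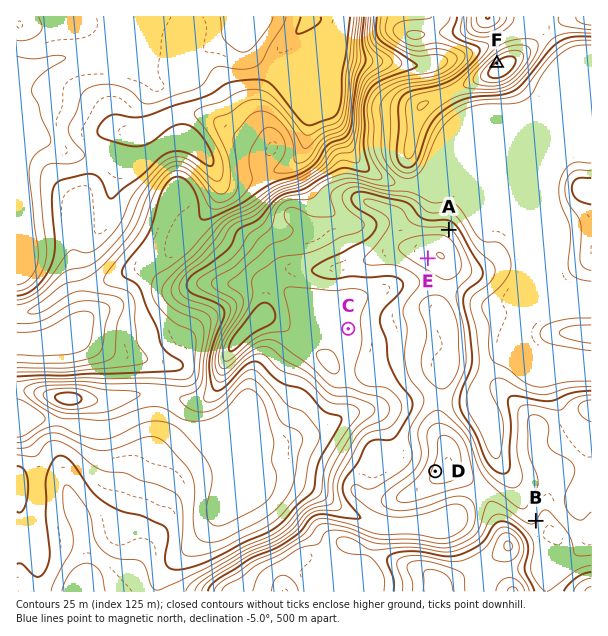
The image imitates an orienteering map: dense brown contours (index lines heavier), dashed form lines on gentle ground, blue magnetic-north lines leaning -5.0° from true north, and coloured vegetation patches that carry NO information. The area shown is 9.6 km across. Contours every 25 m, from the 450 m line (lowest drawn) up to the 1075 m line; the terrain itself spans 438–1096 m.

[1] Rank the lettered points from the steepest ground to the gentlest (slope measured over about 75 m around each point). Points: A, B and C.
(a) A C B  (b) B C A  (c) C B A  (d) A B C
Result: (d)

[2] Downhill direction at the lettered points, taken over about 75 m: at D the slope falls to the W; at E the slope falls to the SW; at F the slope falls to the NW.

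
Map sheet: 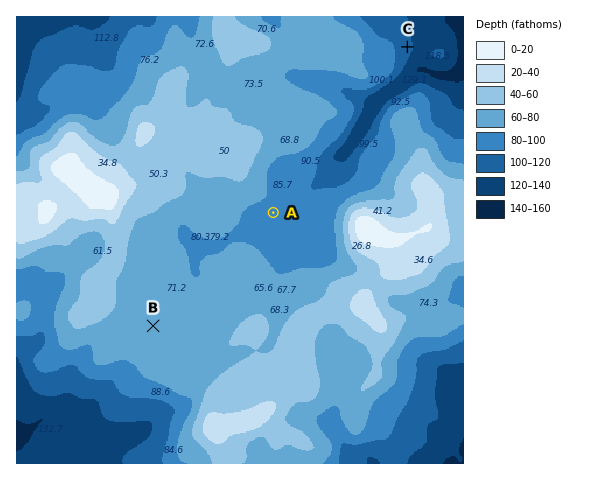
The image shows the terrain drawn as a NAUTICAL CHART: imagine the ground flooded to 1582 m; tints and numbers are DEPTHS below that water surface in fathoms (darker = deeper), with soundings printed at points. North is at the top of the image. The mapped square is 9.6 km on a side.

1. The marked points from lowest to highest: C A B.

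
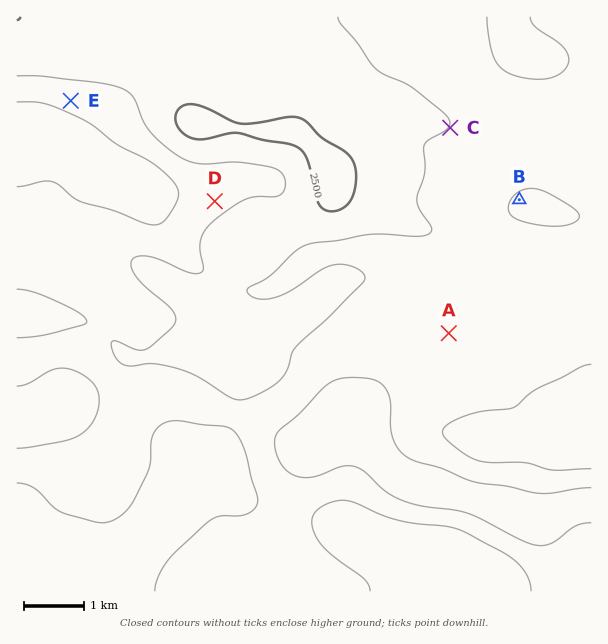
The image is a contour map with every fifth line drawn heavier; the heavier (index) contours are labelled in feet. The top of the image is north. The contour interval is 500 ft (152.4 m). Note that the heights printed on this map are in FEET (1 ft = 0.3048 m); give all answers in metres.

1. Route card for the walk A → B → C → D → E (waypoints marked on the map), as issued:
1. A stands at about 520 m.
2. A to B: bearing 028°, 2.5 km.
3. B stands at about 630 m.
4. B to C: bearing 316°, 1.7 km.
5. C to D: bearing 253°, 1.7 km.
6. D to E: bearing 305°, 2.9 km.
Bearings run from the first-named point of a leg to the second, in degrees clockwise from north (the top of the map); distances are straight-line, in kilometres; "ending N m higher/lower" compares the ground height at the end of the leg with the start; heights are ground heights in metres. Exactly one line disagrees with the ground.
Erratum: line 5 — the distance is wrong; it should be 4.1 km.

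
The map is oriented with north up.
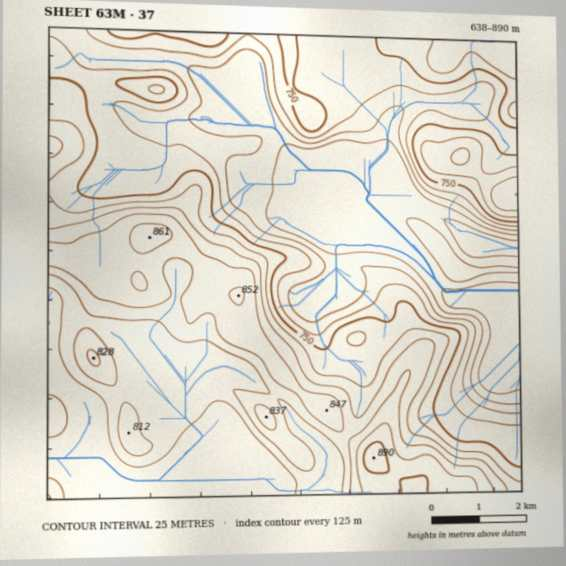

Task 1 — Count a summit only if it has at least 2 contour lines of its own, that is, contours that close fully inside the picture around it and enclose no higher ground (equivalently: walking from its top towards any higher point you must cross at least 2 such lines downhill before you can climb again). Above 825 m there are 1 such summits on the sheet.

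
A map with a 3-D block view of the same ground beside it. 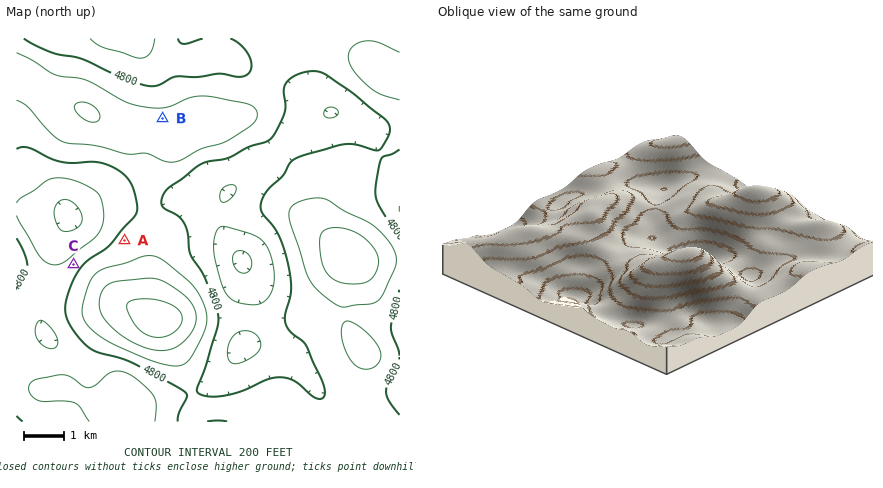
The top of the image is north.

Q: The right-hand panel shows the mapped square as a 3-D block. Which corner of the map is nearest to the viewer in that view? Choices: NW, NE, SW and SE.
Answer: SW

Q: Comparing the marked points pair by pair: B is higher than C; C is lower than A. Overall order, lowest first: C A B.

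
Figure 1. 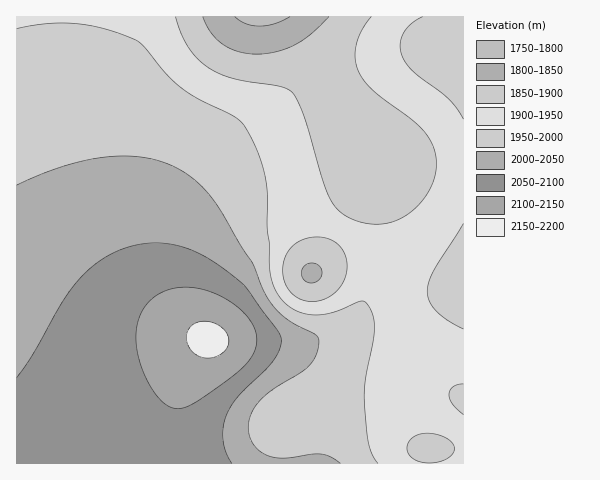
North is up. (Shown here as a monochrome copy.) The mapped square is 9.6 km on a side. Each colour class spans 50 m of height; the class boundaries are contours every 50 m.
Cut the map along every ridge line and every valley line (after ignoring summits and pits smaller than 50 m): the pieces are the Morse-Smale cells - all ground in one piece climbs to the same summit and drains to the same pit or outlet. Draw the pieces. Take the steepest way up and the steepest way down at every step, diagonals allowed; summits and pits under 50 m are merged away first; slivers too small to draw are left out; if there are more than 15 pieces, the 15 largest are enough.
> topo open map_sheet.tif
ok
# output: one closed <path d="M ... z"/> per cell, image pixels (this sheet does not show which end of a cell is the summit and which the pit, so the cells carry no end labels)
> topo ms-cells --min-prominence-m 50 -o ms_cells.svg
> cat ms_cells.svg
<path d="M288 16l-272 1 1 447 303 0 2-2 3-23-1-32-7-22-11-16-15-13-22-10-59-6-8-7-9-18-2-27 8-31 10-15 12-12 20-11 16-3 30 2 36 7 27 13 11 11 9 14 2 23-8 19-17 19 73-24 44-10 0-121-62-5-23-7-35-45-24-48z"/><path d="M463 290l-35 7-53 17-21 6-32 18-13 4-91-1 51 5 22 10 15 13 11 16 7 22 1 32-4 25 142 0z"/><path d="M463 16l-173 0-1 2 31 46 24 48 35 45 7 4 24 4 53 4z"/><path d="M272 216l-22 1-22 8-19 17-9 13-8 25-1 22 5 20 12 17 62 1 18 3 31-4 25-14 16-16 7-10 5-13-1-20-10-17-11-11-27-13z"/>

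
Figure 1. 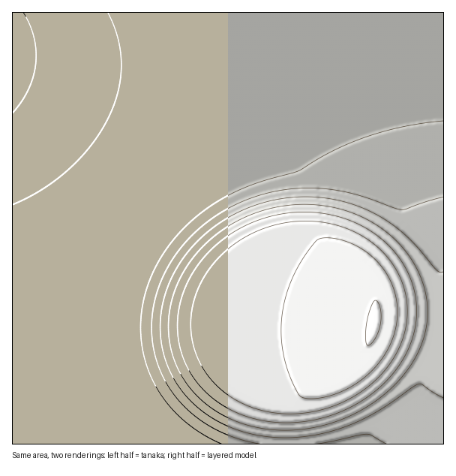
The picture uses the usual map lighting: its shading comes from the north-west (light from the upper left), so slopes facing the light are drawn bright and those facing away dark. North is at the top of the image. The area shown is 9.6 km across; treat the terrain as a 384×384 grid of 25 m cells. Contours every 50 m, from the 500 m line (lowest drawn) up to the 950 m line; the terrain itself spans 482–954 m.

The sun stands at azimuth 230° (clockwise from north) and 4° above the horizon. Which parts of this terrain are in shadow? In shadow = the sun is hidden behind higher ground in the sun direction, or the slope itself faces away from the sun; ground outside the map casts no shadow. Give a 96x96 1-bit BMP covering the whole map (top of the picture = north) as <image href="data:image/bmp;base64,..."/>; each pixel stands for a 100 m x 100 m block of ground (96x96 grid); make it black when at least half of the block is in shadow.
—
<image width="96" height="96" href="data:image/bmp;base64,Qk2+BAAAAAAAAD4AAAAoAAAAYAAAAGAAAAABAAEAAAAAAIAEAAATCwAAEwsAAAIAAAAAAAAA////AAAAAAAAAAAAAAAAAAAAAAAAAAAAAAAAAAAAAAAAAAAAAAAAAAAAAAAAAAAAAAAAAAAAAAAAAAAAAAAAAAAAAAAAAAAAAAAAAAAAAAAAAAAAAAAAAAAAAAAAAAAAAAAAAAAAAAAAAAAAAAAAAAAAAAAAAAAAAAAAAAAAAAAAAAAAAAAAAAAAAAAAAAAAAAAAAAAAAAAAAAAAAAAAAAAAAAAAAAAAAAAAAAAAAAAAAAAAAAAAAAAAAAAAAAAAAAAAAAAAAAAAAAAAAAAAAAAAAAAAAAAAAAAAAAAAAAAAAAAAAAAAAAAAD4AAAAAAAAAAAAAAH8AAAAAAAAAAAAAAH+AAAAAAAAAAAAAAH/AAAAAAAAAAAAAAH/gAAAAAAAAAAAAAH/wAAAAAAAAAAAAAH/4AAAAAAAAAAAAAH/4AAAAAAAAAAAAAH/8AAAAAAAAAAAAAH/8AAAAAAAAAAAAAH/8AAAAAAAAAAAAAH/8AAAAAAAAAAAAAP/8AAAAAAAAAAAAAP/8AAAAAAAAAAAAAP/8AAAAAAAAAAAAAP/8AAAAAAAAAAAAAP/8AAAAAAAAAAAAAf/8AAAAAAAAAAAAAf/8AAAAAAAAAAAAA//8AAAAAAAAAAAAA//8AAAAAAAAAAAAB//8AAAAAAAAAAAAD//8AAAAAAAAAAAAH//8AAAAAAAAAAAAP//8AAAAAAAAAAAAf//8AAAAAAAAAAAA///8AAAAAAAAAAAD///8AAAAAAAAAAAP///8AAAAAAAAAAD////8AAAAAAAAH//////8AAAAAAAAf//////8AAAAAAAA///////8AAAAAAAA///////8AAAAAAAA///////8AAAAAAAA///////8AAAAAAAAf//////8AAAAAAAAP//////8AAAAAAAAD//////8AAAAAAAAB//////8AAAAAAAAAf/////8AAAAAAAAAP/////8AAAAAAAAAD/////8AAAAAAAAAA/////8AAAAAAAAAAP////8AAAAAAAAAAD////8AAAAAAAAAAA////8AAAAAAAAAAAP///8AAAAAAAAAAAB///8AAAAAAAAAAAAf//8AAAAAAAAAAAAH//8AAAAAAAAAAAAB//8AAAAAAAAAAAAAP/8AAAAAAAAAAAAAD/8AAAAAAAAAAAAAAP8AAAAAAAAAAAAAAA8AAAAAAAAAAAAAAAAAAAAAAAAAAAAAAAAAAAAAAAAAAAAAAAAAAAAAAAAAAAAAAAAAAAAAAAAAAAAAAAAAAAAAAAAAAAAAAAAAAAAAAAAAAAAAAAAAAAAAAAAAAAAAAAAAAAAAAAAAAAAAAAAAAAAAAAAAAAAAAAAAAAAAAAAAAAAAAAAAAAAAAAAAAAAAAAAAAAAAAAAAAAAAAAAAAAAAAAAAAAAAAAAAAAAAAAAAAAAAAAAAAAAAAAAAAAAAAAAAAAAAAAAAAAAAAAAAAAAAAAAAAAAAAAAAAAAAAAAAAAAAAAAAAAAAAAAAAAAAAAAAAAAAAAAAAAAAAAAAAAAAAAAAAAAAAAA="/>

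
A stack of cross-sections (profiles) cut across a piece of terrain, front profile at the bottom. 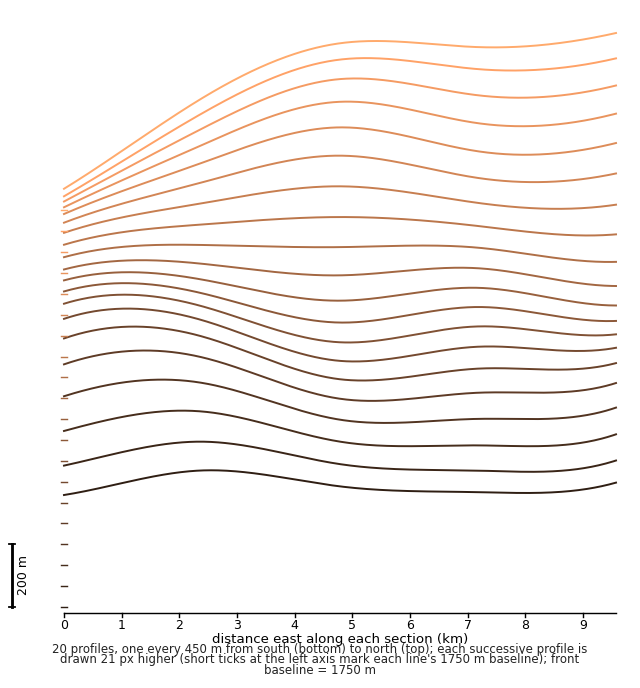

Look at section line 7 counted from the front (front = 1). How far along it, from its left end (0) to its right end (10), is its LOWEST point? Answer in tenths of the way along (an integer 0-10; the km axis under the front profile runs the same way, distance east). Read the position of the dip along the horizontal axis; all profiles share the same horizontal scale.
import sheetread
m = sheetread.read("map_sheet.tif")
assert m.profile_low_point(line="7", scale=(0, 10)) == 5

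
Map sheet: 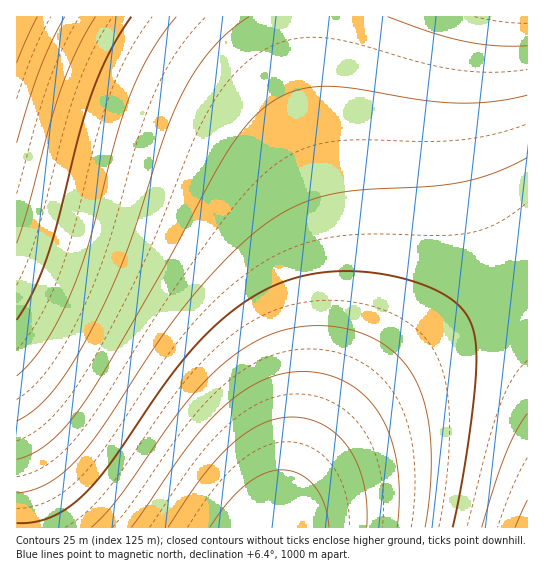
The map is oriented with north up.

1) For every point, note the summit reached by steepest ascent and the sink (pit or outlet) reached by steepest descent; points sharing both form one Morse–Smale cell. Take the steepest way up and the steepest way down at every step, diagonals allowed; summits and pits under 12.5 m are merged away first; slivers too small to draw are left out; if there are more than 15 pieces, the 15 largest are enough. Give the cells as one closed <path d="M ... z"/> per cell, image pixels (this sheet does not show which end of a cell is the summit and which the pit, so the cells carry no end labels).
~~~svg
<path d="M310 16l-294 1 1 511 259-1 49-141 10-35 8-49-2-65-26-138z"/><path d="M527 16l-216 1 0 34 4 48 26 138 2 65-8 49-10 35-40 112-4 19 22-42 25-36 21-25 38-38 34-28 32-23 26-16 49-23z"/><path d="M527 287l-48 22-26 16-32 23-34 28-38 38-33 41-23 36-17 36 251 1z"/>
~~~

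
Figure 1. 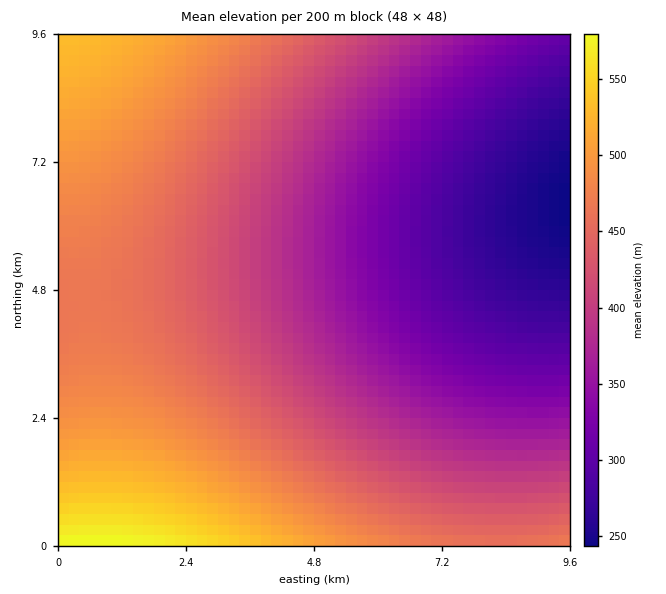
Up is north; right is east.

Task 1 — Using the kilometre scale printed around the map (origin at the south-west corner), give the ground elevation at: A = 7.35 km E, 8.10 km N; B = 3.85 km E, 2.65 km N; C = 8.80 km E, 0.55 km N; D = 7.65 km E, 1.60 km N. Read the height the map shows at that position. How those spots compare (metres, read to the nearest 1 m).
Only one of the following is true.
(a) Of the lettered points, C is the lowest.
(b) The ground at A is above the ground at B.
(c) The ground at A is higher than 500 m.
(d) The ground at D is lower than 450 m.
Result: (d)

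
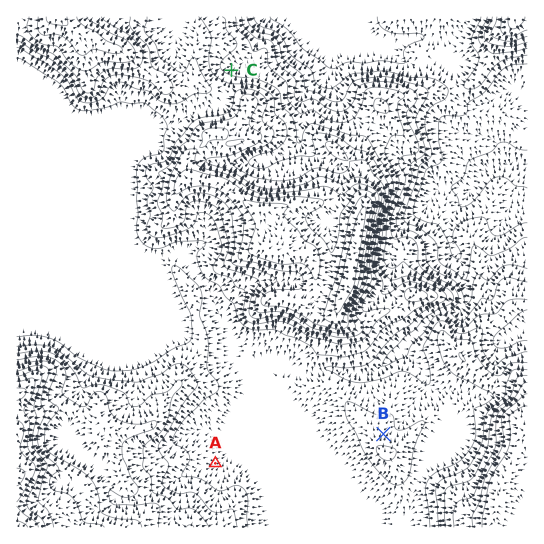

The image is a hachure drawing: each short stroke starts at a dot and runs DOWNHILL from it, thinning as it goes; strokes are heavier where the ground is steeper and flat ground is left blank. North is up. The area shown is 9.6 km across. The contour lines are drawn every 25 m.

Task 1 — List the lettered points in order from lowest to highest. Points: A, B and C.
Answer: C A B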